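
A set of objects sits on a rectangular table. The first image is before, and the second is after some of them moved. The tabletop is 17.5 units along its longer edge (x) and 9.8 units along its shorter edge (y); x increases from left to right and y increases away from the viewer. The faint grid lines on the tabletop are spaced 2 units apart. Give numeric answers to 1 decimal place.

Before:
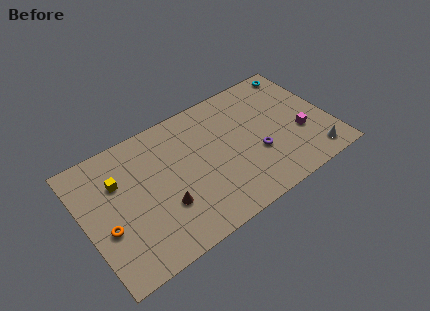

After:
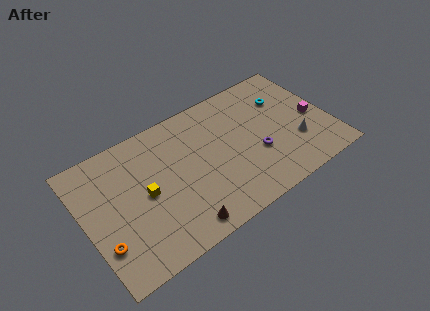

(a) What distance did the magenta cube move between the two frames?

1.4

The magenta cube was near (15.3, 3.6) before and (16.4, 4.4) after, so it travelled √(1.1² + 0.8²) ≈ 1.4 units.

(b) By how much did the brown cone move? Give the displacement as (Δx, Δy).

(0.8, -2.0)

The brown cone started near (5.3, 3.2) and ended near (6.1, 1.2).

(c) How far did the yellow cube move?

2.5

The yellow cube moved from about (2.6, 6.7) to (4.2, 4.8), a distance of √(1.6² + 1.9²) ≈ 2.5.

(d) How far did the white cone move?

1.9

From (15.8, 1.4) to (14.9, 3.1), the white cone covered √(0.9² + 1.7²) ≈ 1.9 units.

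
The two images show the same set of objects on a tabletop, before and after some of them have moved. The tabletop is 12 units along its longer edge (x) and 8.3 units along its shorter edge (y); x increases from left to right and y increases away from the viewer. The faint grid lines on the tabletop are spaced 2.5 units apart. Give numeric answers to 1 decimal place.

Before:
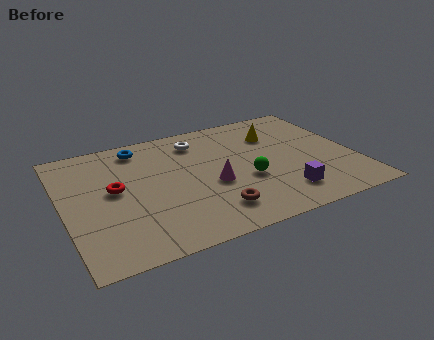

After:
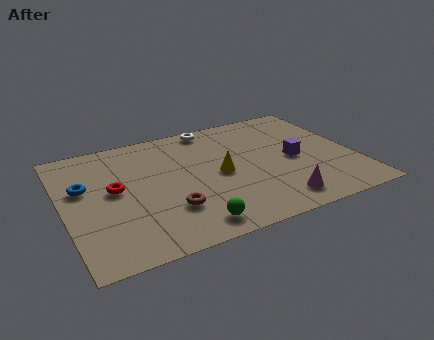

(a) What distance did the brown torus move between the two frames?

1.8

The brown torus moved from about (5.8, 1.7) to (4.1, 2.4), a distance of √(1.7² + 0.7²) ≈ 1.8.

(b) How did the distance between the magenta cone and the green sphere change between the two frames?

+2.2

They were about 1.4 units apart before and 3.6 after — 2.2 units further apart.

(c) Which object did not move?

the red torus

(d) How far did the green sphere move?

3.3

The green sphere was near (7.4, 3.2) before and (4.8, 1.1) after, so it travelled √(2.6² + 2.1²) ≈ 3.3 units.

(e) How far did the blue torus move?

3.2

The blue torus moved from about (3.4, 7.1) to (0.9, 5.1), a distance of √(2.5² + 2.0²) ≈ 3.2.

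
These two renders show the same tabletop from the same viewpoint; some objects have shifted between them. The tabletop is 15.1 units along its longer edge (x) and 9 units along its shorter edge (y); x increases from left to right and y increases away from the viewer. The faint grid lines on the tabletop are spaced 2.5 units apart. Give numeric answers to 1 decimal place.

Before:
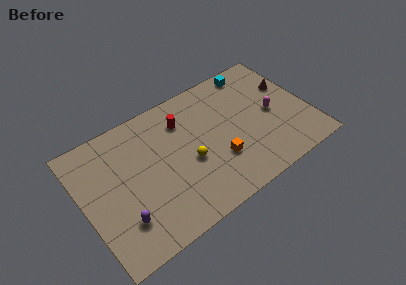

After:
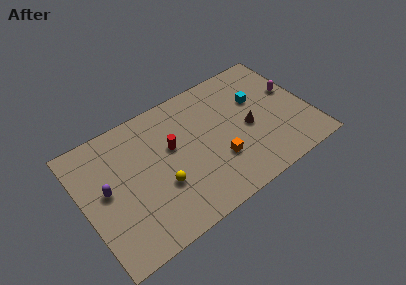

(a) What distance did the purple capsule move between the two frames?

2.6

The purple capsule was near (2.1, 2.3) before and (1.5, 4.8) after, so it travelled √(0.6² + 2.5²) ≈ 2.6 units.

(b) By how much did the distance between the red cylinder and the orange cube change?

-0.6

They were about 4.3 units apart before and 3.7 after — 0.6 units closer together.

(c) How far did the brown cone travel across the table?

3.5

The brown cone moved from about (14.1, 5.8) to (11.0, 4.1), a distance of √(3.1² + 1.7²) ≈ 3.5.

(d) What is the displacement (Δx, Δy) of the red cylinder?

(-1.0, -1.4)

From the two frames, the red cylinder sits at roughly (7.0, 6.8) before and (6.0, 5.4) after.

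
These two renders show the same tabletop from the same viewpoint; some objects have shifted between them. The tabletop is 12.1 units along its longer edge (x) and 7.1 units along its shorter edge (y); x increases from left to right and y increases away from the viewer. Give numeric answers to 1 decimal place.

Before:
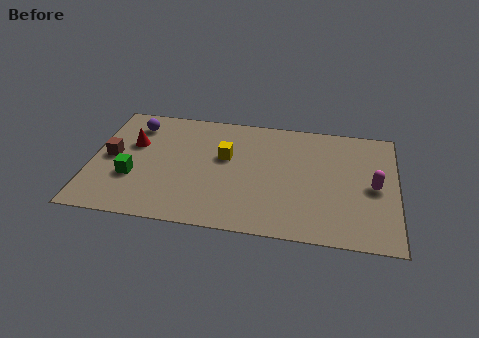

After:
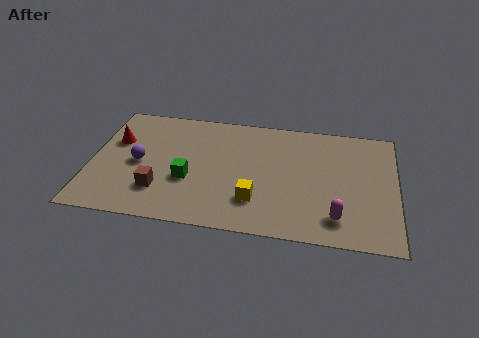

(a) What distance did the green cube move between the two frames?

2.2

From (1.7, 2.5) to (3.9, 2.7), the green cube covered √(2.2² + 0.2²) ≈ 2.2 units.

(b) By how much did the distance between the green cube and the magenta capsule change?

-3.5

They were about 9.5 units apart before and 6.0 after — 3.5 units closer together.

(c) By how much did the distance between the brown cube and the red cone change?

+2.1

They were about 1.2 units apart before and 3.3 after — 2.1 units further apart.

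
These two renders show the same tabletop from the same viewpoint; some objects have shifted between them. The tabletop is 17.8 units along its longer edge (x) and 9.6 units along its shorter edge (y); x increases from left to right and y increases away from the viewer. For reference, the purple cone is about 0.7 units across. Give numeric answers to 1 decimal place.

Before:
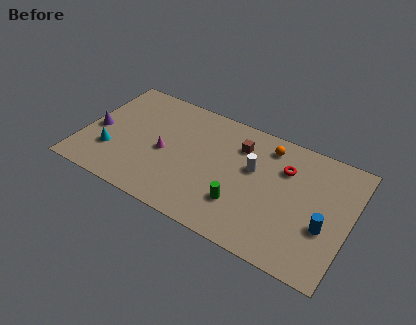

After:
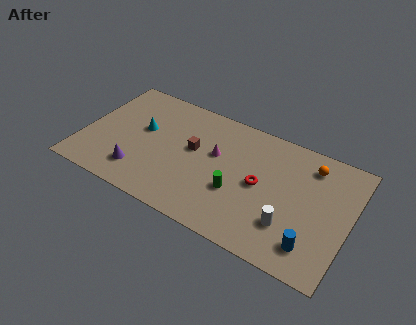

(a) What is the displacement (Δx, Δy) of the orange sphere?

(2.9, -0.2)

The orange sphere was at about (12.0, 8.0) and moved to about (14.9, 7.8).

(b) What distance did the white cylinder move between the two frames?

4.2

The white cylinder moved from about (11.3, 5.8) to (14.1, 2.7), a distance of √(2.8² + 3.1²) ≈ 4.2.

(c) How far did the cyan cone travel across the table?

3.2

From (2.1, 2.9) to (3.8, 5.6), the cyan cone covered √(1.7² + 2.7²) ≈ 3.2 units.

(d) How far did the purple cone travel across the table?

3.9

The purple cone was near (0.9, 4.3) before and (4.1, 2.1) after, so it travelled √(3.2² + 2.2²) ≈ 3.9 units.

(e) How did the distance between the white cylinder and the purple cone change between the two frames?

-0.5

Before: roughly 10.5 units apart; after: 10.0. That's 0.5 units closer together.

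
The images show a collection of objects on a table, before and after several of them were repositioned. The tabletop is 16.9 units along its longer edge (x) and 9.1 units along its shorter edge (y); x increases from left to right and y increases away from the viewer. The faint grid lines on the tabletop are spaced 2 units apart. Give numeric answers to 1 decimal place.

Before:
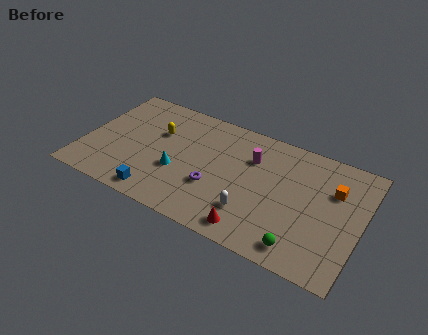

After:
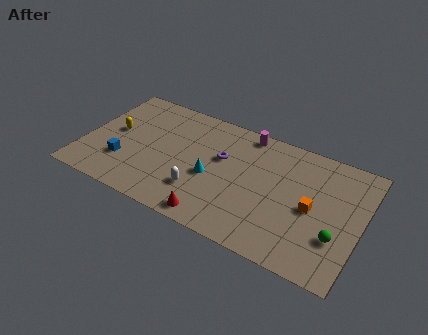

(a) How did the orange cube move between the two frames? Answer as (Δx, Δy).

(-1.1, -1.9)

The orange cube was at about (15.1, 6.2) and moved to about (14.0, 4.3).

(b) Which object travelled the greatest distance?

the white capsule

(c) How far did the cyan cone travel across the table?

2.1

From (5.9, 3.4) to (7.9, 3.9), the cyan cone covered √(2.0² + 0.5²) ≈ 2.1 units.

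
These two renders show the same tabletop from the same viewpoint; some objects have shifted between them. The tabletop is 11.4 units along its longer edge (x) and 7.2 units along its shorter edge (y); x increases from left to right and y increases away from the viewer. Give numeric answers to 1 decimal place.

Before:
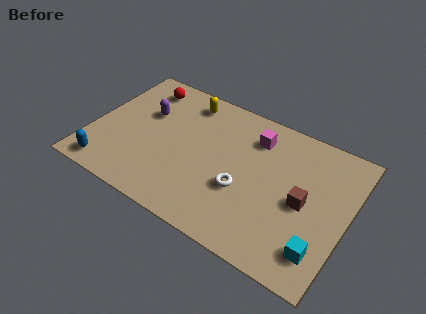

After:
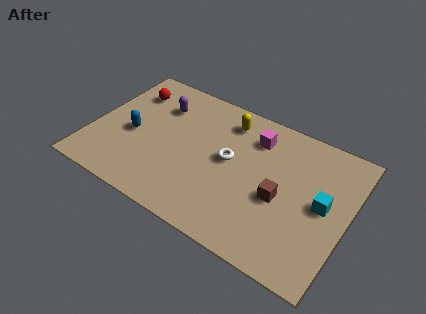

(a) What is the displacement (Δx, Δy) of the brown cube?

(-1.0, -0.3)

The brown cube started near (9.5, 3.4) and ended near (8.5, 3.1).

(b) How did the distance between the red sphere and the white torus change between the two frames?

-1.0

Before: roughly 6.1 units apart; after: 5.1. That's 1.0 units closer together.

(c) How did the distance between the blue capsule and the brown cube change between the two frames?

-2.1

They were about 8.8 units apart before and 6.7 after — 2.1 units closer together.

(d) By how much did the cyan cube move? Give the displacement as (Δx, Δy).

(-0.2, 2.2)

From the two frames, the cyan cube sits at roughly (10.5, 1.5) before and (10.3, 3.7) after.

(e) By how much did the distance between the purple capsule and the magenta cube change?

-0.6

Before: roughly 4.9 units apart; after: 4.3. That's 0.6 units closer together.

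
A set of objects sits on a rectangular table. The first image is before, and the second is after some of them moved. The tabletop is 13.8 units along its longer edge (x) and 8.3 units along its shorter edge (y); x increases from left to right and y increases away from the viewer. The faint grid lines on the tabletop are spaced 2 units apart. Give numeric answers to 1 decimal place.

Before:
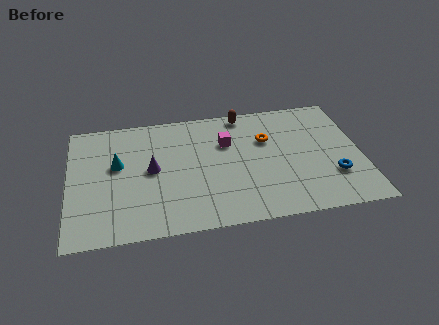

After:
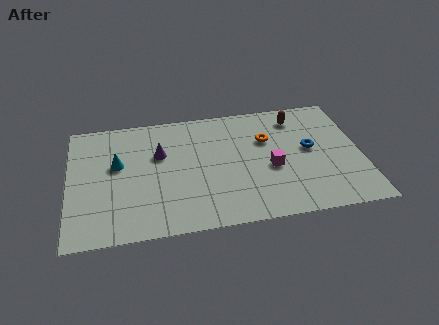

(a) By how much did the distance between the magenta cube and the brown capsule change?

+1.5

The distance was about 2.1 in the first image and 3.6 in the second, so they moved 1.5 units further apart.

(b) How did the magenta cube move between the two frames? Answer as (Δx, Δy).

(2.0, -2.1)

From the two frames, the magenta cube sits at roughly (7.5, 5.6) before and (9.5, 3.5) after.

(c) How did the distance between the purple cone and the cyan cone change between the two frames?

+0.3

The distance was about 1.7 in the first image and 2.0 in the second, so they moved 0.3 units further apart.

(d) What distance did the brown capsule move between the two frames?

2.6

The brown capsule was near (8.4, 7.5) before and (10.9, 6.8) after, so it travelled √(2.5² + 0.7²) ≈ 2.6 units.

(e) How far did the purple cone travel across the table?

1.1

The purple cone was near (3.9, 4.3) before and (4.3, 5.3) after, so it travelled √(0.4² + 1.0²) ≈ 1.1 units.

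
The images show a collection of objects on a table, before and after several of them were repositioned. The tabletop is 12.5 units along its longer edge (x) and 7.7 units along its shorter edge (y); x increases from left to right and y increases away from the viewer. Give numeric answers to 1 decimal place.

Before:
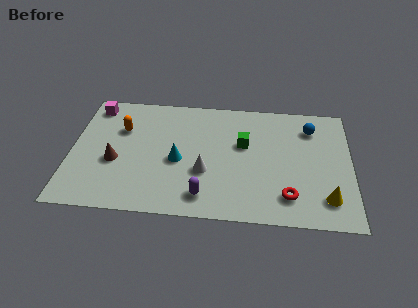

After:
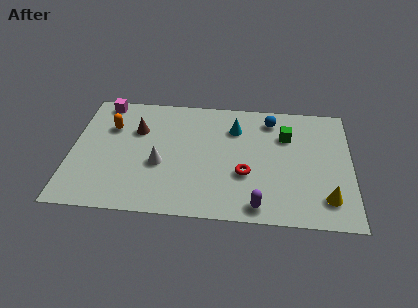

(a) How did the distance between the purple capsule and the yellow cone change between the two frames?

-2.3

The distance was about 5.4 in the first image and 3.1 in the second, so they moved 2.3 units closer together.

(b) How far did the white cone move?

2.0

From (6.0, 2.8) to (4.0, 3.1), the white cone covered √(2.0² + 0.3²) ≈ 2.0 units.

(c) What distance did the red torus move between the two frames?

2.2

The red torus moved from about (9.7, 1.6) to (7.8, 2.8), a distance of √(1.9² + 1.2²) ≈ 2.2.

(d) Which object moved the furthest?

the cyan cone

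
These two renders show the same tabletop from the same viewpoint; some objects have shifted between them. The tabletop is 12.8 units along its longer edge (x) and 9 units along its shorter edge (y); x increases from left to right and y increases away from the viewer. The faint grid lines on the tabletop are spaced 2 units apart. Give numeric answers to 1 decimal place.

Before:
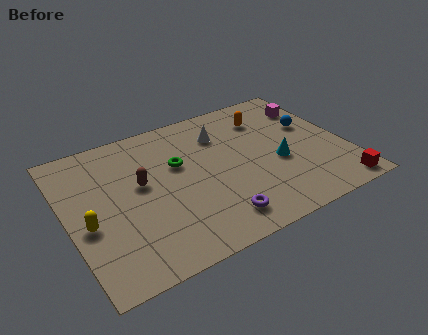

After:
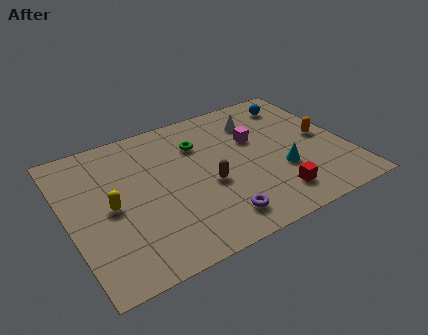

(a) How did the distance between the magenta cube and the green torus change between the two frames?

-4.1

They were about 6.7 units apart before and 2.6 after — 4.1 units closer together.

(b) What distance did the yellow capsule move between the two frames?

1.3

From (0.8, 3.7) to (1.9, 4.3), the yellow capsule covered √(1.1² + 0.6²) ≈ 1.3 units.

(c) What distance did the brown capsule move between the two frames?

3.2

From (3.4, 5.1) to (6.3, 3.7), the brown capsule covered √(2.9² + 1.4²) ≈ 3.2 units.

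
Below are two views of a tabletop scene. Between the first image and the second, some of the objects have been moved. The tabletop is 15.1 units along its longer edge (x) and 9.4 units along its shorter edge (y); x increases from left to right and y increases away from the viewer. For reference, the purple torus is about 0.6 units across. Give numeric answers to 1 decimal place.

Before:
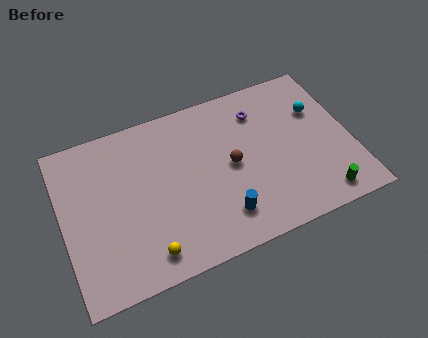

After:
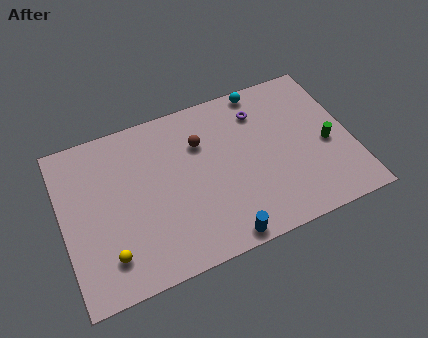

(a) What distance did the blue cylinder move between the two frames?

1.2

The blue cylinder moved from about (8.0, 2.0) to (7.8, 0.8), a distance of √(0.2² + 1.2²) ≈ 1.2.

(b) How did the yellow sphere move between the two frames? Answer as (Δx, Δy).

(-1.9, 0.6)

From the two frames, the yellow sphere sits at roughly (4.0, 1.4) before and (2.1, 2.0) after.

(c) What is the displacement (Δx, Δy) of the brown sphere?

(-1.4, 1.9)

The brown sphere was at about (8.8, 4.7) and moved to about (7.4, 6.6).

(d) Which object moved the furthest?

the cyan sphere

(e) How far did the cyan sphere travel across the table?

3.5

The cyan sphere was near (13.6, 6.3) before and (10.9, 8.6) after, so it travelled √(2.7² + 2.3²) ≈ 3.5 units.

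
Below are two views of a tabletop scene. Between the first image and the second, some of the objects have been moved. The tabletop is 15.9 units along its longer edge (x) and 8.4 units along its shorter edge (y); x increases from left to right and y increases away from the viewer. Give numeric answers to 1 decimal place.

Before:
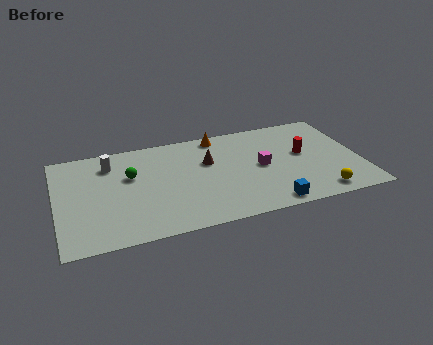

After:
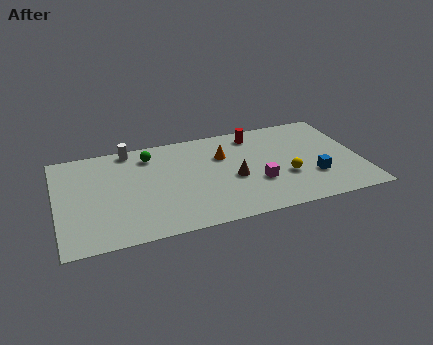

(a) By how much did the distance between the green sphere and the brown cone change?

+1.2

They were about 4.1 units apart before and 5.3 after — 1.2 units further apart.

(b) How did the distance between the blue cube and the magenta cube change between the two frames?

-0.4

They were about 3.3 units apart before and 2.9 after — 0.4 units closer together.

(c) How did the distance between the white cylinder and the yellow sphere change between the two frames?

-2.8

The distance was about 11.9 in the first image and 9.1 in the second, so they moved 2.8 units closer together.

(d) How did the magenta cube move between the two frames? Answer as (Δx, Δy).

(-0.3, -1.3)

From the two frames, the magenta cube sits at roughly (10.7, 4.2) before and (10.4, 2.9) after.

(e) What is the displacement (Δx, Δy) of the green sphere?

(1.1, 1.5)

The green sphere started near (3.9, 5.3) and ended near (5.0, 6.8).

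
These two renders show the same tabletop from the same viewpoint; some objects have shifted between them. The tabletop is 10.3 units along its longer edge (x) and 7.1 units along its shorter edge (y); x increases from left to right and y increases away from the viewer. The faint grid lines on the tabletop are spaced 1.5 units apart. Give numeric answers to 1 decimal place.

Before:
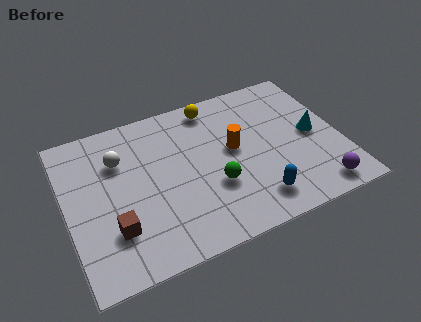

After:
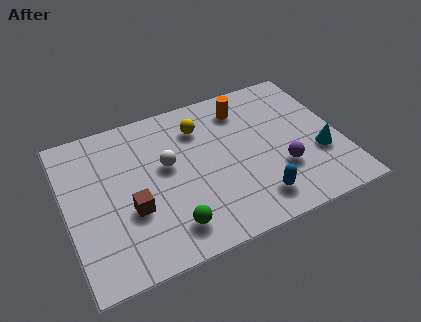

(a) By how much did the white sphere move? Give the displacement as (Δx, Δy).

(1.7, -0.9)

The white sphere was at about (2.1, 5.0) and moved to about (3.8, 4.1).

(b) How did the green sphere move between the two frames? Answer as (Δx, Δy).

(-1.8, -1.2)

From the two frames, the green sphere sits at roughly (5.4, 2.5) before and (3.6, 1.3) after.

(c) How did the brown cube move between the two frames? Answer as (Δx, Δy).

(0.7, 0.6)

The brown cube was at about (1.6, 2.0) and moved to about (2.3, 2.6).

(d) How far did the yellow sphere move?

1.0

From (5.8, 6.2) to (5.2, 5.4), the yellow sphere covered √(0.6² + 0.8²) ≈ 1.0 units.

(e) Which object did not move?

the blue capsule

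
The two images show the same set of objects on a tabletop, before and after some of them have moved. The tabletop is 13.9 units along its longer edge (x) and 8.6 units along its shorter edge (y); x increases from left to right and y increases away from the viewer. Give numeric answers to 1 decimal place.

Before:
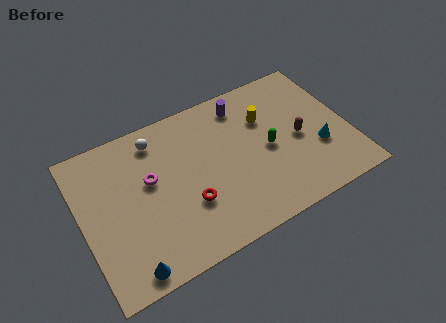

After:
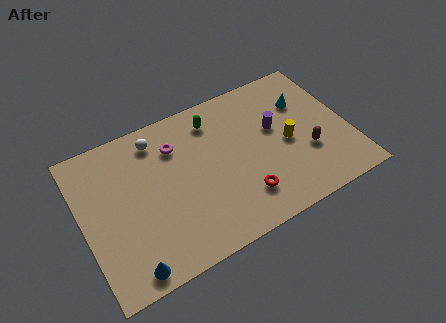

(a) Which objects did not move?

the white sphere and the blue cone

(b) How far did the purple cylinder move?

2.5

The purple cylinder was near (8.8, 7.2) before and (10.2, 5.1) after, so it travelled √(1.4² + 2.1²) ≈ 2.5 units.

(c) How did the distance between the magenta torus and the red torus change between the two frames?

+2.5

The distance was about 2.8 in the first image and 5.3 in the second, so they moved 2.5 units further apart.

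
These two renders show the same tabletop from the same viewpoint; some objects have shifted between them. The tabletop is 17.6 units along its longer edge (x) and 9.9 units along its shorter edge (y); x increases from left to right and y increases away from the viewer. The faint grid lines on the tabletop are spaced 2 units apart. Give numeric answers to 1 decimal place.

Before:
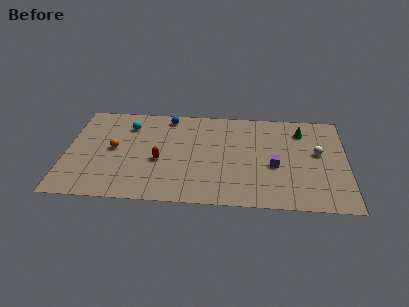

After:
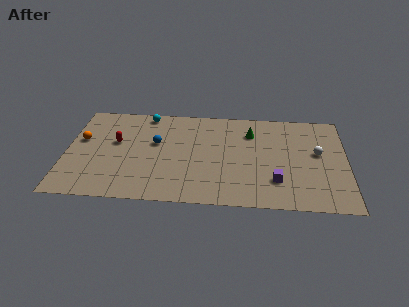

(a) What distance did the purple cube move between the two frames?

1.5

The purple cube was near (13.1, 4.1) before and (13.2, 2.6) after, so it travelled √(0.1² + 1.5²) ≈ 1.5 units.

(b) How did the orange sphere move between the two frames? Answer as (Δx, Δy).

(-2.1, 0.8)

The orange sphere was at about (3.0, 5.1) and moved to about (0.9, 5.9).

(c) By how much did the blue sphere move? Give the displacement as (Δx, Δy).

(-0.7, -2.8)

The blue sphere was at about (6.3, 8.7) and moved to about (5.6, 5.9).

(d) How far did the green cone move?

3.2

The green cone was near (14.8, 7.8) before and (11.6, 7.4) after, so it travelled √(3.2² + 0.4²) ≈ 3.2 units.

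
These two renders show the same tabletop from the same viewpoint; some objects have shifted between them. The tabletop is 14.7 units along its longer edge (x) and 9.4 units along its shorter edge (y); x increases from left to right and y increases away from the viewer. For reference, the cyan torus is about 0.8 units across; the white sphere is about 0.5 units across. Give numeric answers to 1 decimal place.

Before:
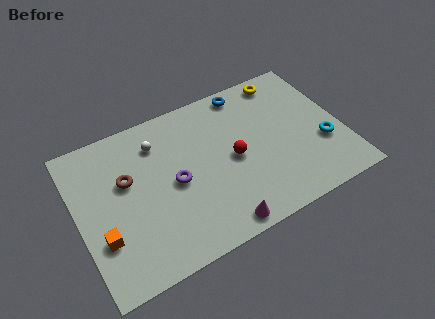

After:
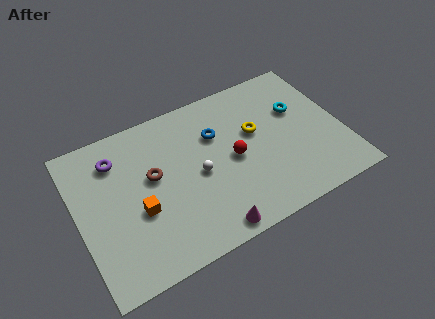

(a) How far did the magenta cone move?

0.5

The magenta cone was near (7.2, 0.9) before and (6.7, 0.9) after, so it travelled √(0.5² + 0.0²) ≈ 0.5 units.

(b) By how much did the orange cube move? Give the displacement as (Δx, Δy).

(2.1, 0.7)

The orange cube started near (1.1, 3.0) and ended near (3.2, 3.7).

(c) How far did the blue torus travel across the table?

2.8

The blue torus was near (9.9, 8.4) before and (7.9, 6.4) after, so it travelled √(2.0² + 2.0²) ≈ 2.8 units.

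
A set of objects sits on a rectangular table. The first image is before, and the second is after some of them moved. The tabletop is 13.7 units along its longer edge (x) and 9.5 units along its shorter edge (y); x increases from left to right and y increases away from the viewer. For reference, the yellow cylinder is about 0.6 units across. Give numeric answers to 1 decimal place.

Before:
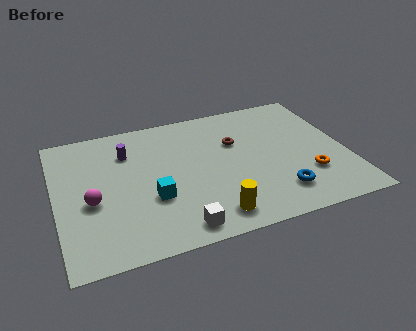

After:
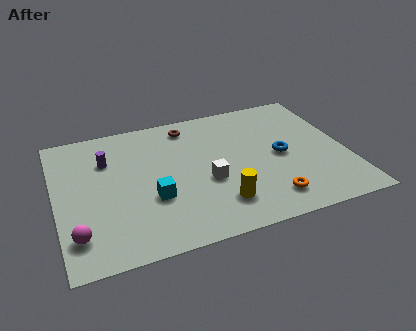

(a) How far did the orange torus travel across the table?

2.3

The orange torus moved from about (11.7, 2.8) to (9.7, 1.7), a distance of √(2.0² + 1.1²) ≈ 2.3.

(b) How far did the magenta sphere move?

2.2

The magenta sphere was near (1.6, 4.0) before and (0.8, 2.0) after, so it travelled √(0.8² + 2.0²) ≈ 2.2 units.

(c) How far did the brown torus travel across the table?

2.8

The brown torus moved from about (8.6, 6.2) to (6.5, 8.1), a distance of √(2.1² + 1.9²) ≈ 2.8.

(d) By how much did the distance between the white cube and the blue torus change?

-1.2

They were about 4.9 units apart before and 3.7 after — 1.2 units closer together.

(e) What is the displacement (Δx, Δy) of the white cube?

(1.6, 2.7)

The white cube was at about (5.4, 1.1) and moved to about (7.0, 3.8).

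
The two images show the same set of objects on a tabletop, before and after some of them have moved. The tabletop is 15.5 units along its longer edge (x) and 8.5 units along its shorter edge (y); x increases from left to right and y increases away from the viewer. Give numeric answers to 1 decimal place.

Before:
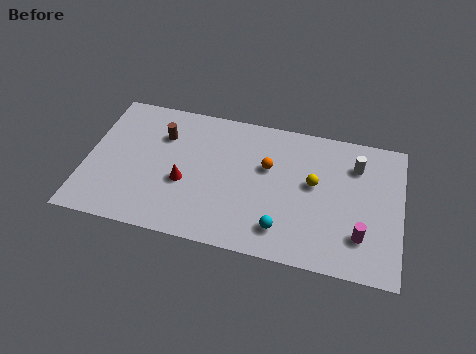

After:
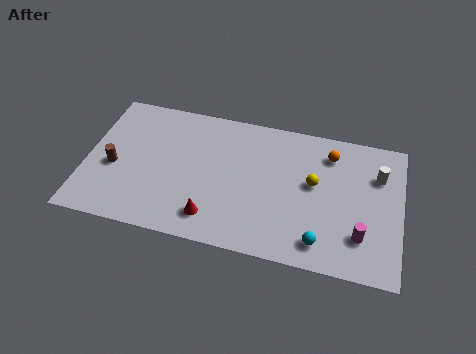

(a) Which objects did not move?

the magenta cylinder and the yellow sphere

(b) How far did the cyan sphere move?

1.9

The cyan sphere moved from about (9.8, 1.7) to (11.7, 1.4), a distance of √(1.9² + 0.3²) ≈ 1.9.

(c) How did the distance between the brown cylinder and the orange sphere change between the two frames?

+5.6

Before: roughly 5.4 units apart; after: 11.0. That's 5.6 units further apart.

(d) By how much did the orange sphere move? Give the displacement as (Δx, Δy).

(3.0, 1.5)

From the two frames, the orange sphere sits at roughly (8.9, 5.3) before and (11.9, 6.8) after.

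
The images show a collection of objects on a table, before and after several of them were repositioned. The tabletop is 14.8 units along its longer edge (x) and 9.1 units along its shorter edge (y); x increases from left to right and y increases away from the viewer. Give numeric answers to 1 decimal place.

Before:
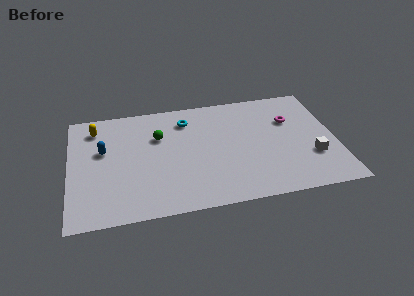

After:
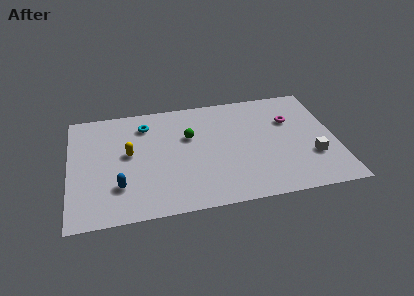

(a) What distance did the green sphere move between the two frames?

1.7

From (5.0, 6.1) to (6.7, 5.8), the green sphere covered √(1.7² + 0.3²) ≈ 1.7 units.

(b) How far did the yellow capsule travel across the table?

3.0

From (1.5, 7.4) to (3.3, 5.0), the yellow capsule covered √(1.8² + 2.4²) ≈ 3.0 units.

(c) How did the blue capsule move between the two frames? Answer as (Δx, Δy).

(0.8, -3.0)

From the two frames, the blue capsule sits at roughly (1.9, 5.5) before and (2.7, 2.5) after.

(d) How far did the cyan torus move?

2.3

From (6.6, 7.2) to (4.3, 7.2), the cyan torus covered √(2.3² + 0.0²) ≈ 2.3 units.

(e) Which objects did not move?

the magenta torus and the white cube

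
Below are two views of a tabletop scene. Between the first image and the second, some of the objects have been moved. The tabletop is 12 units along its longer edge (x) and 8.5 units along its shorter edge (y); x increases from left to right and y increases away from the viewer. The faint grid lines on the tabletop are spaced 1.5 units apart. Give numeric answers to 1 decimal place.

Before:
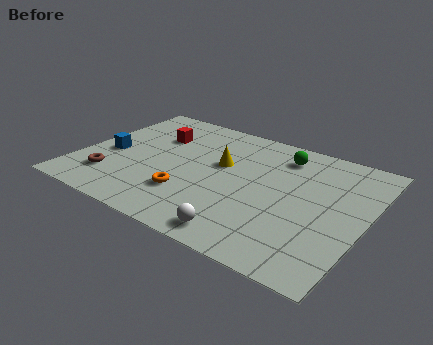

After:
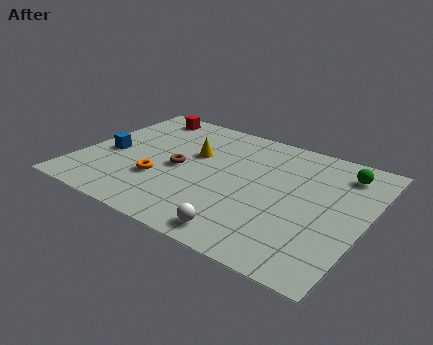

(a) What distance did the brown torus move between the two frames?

3.3

The brown torus was near (1.6, 2.0) before and (4.2, 4.0) after, so it travelled √(2.6² + 2.0²) ≈ 3.3 units.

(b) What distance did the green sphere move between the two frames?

2.6

From (8.1, 6.9) to (10.7, 6.9), the green sphere covered √(2.6² + 0.0²) ≈ 2.6 units.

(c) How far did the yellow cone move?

1.2

The yellow cone moved from about (5.8, 5.1) to (4.6, 5.3), a distance of √(1.2² + 0.2²) ≈ 1.2.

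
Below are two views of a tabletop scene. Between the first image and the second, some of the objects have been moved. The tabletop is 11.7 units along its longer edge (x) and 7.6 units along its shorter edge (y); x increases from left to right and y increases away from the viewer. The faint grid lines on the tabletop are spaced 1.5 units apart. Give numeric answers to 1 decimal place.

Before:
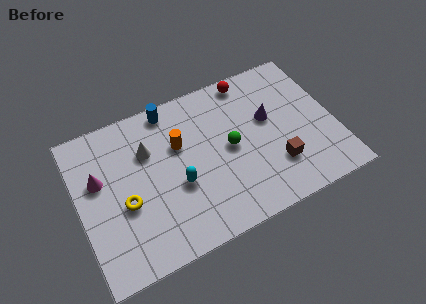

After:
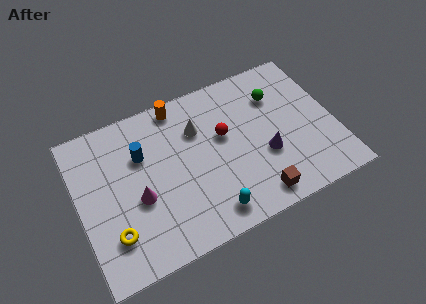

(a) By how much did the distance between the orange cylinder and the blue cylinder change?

+0.6

The distance was about 1.9 in the first image and 2.5 in the second, so they moved 0.6 units further apart.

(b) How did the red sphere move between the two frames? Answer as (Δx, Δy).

(-1.5, -2.3)

The red sphere started near (8.2, 6.8) and ended near (6.7, 4.5).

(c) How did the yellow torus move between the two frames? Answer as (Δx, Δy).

(-0.7, -1.2)

From the two frames, the yellow torus sits at roughly (2.0, 3.1) before and (1.3, 1.9) after.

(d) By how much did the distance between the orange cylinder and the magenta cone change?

+0.7

They were about 3.7 units apart before and 4.4 after — 0.7 units further apart.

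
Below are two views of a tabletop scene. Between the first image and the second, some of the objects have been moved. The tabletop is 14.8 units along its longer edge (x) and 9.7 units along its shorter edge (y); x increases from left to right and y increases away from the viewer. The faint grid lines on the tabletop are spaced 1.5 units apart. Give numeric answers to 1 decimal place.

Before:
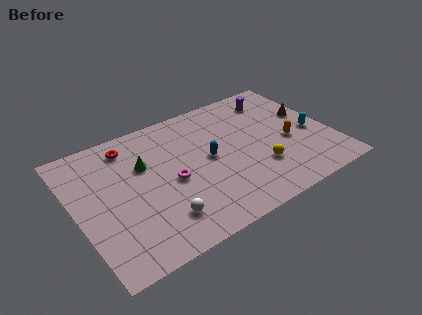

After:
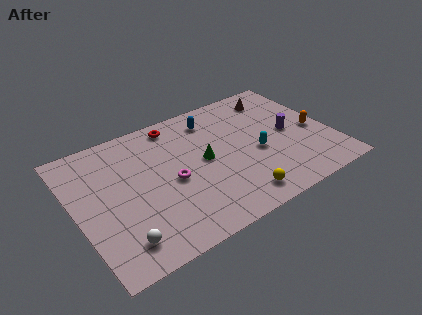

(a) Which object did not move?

the magenta torus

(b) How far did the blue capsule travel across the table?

3.0

From (7.7, 5.0) to (8.4, 7.9), the blue capsule covered √(0.7² + 2.9²) ≈ 3.0 units.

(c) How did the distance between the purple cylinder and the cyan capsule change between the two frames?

-1.8

The distance was about 4.0 in the first image and 2.2 in the second, so they moved 1.8 units closer together.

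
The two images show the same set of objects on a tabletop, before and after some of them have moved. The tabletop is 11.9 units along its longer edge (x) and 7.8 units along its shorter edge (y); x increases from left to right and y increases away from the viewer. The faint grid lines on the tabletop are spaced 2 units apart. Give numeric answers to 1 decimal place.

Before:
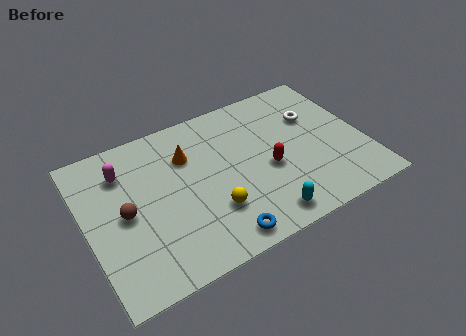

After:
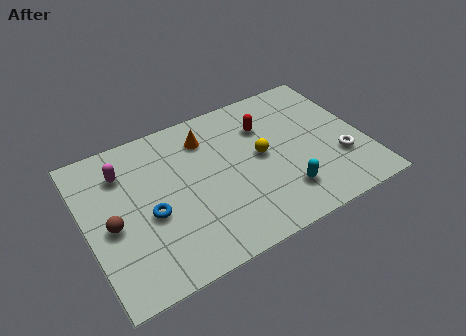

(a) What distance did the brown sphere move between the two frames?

0.7

The brown sphere was near (1.6, 3.8) before and (1.0, 3.5) after, so it travelled √(0.6² + 0.3²) ≈ 0.7 units.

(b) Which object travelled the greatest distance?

the blue torus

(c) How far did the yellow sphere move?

3.0

The yellow sphere moved from about (5.1, 2.3) to (7.5, 4.1), a distance of √(2.4² + 1.8²) ≈ 3.0.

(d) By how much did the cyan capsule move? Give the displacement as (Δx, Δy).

(1.0, 0.8)

The cyan capsule was at about (7.1, 1.0) and moved to about (8.1, 1.8).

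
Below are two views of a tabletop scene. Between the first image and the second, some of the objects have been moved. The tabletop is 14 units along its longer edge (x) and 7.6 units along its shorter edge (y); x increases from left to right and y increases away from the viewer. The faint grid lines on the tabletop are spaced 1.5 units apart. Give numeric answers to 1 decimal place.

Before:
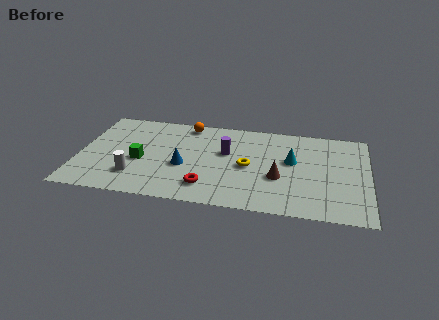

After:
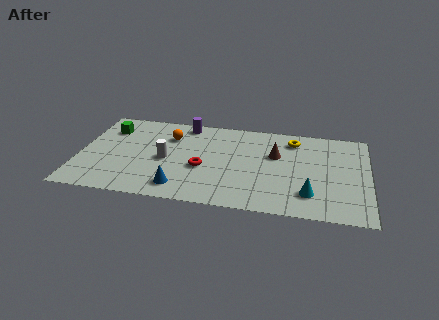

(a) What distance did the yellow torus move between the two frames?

3.3

The yellow torus moved from about (8.2, 3.6) to (10.3, 6.2), a distance of √(2.1² + 2.6²) ≈ 3.3.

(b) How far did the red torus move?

1.5

From (6.3, 1.6) to (6.0, 3.1), the red torus covered √(0.3² + 1.5²) ≈ 1.5 units.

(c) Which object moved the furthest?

the yellow torus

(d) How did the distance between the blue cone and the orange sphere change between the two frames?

+0.7

They were about 3.6 units apart before and 4.3 after — 0.7 units further apart.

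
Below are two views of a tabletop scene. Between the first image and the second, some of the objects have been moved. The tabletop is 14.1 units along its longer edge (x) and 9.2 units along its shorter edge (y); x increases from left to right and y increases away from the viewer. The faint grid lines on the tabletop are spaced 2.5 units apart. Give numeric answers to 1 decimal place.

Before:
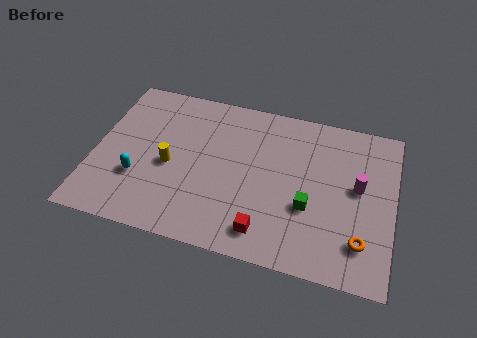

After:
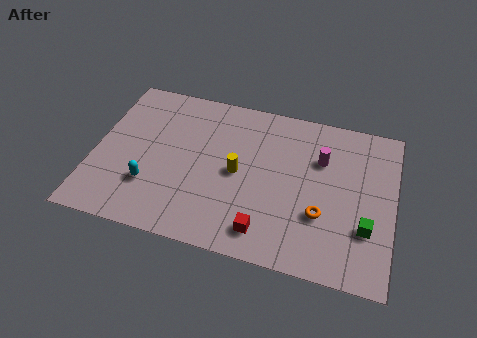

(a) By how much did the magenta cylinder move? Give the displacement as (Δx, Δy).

(-1.8, 1.2)

The magenta cylinder started near (12.4, 5.1) and ended near (10.6, 6.3).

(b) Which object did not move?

the red cube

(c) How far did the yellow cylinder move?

3.2

The yellow cylinder was near (3.6, 4.1) before and (6.8, 4.5) after, so it travelled √(3.2² + 0.4²) ≈ 3.2 units.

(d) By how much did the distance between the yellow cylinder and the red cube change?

-2.0

Before: roughly 5.4 units apart; after: 3.4. That's 2.0 units closer together.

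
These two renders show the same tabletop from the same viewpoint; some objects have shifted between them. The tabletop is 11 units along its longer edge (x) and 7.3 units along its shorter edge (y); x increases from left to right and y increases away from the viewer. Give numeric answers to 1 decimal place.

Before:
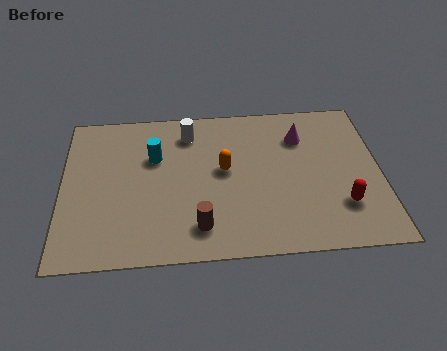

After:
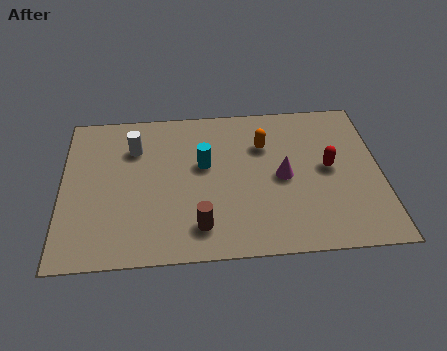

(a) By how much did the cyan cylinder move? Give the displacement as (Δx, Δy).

(1.7, -0.5)

From the two frames, the cyan cylinder sits at roughly (3.2, 4.8) before and (4.9, 4.3) after.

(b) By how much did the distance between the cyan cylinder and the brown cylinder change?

-0.8

Before: roughly 3.7 units apart; after: 2.9. That's 0.8 units closer together.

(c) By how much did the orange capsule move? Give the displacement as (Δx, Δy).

(1.4, 1.1)

The orange capsule started near (5.6, 4.0) and ended near (7.0, 5.1).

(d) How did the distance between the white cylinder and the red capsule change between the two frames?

+0.4

They were about 6.5 units apart before and 6.9 after — 0.4 units further apart.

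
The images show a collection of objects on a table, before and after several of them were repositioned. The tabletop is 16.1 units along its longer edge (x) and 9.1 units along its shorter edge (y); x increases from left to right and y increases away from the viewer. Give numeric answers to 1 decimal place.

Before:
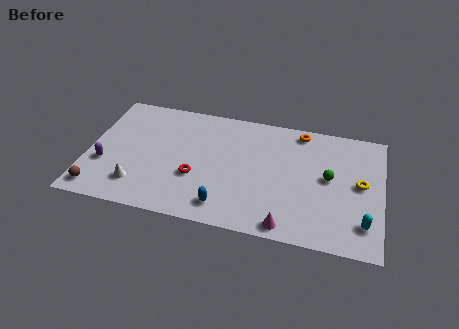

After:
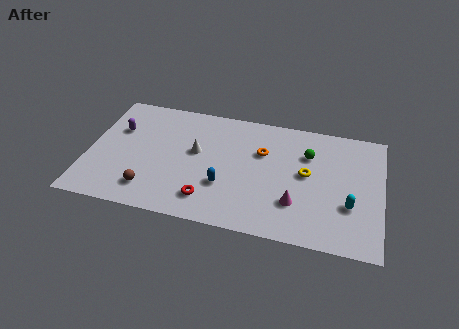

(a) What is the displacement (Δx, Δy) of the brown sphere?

(2.8, 0.6)

The brown sphere was at about (0.8, 1.2) and moved to about (3.6, 1.8).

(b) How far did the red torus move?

1.7

The red torus was near (6.0, 3.3) before and (6.8, 1.8) after, so it travelled √(0.8² + 1.5²) ≈ 1.7 units.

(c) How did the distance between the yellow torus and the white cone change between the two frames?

-6.2

Before: roughly 12.3 units apart; after: 6.1. That's 6.2 units closer together.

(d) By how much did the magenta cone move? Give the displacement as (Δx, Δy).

(0.4, 1.7)

The magenta cone started near (11.1, 0.9) and ended near (11.5, 2.6).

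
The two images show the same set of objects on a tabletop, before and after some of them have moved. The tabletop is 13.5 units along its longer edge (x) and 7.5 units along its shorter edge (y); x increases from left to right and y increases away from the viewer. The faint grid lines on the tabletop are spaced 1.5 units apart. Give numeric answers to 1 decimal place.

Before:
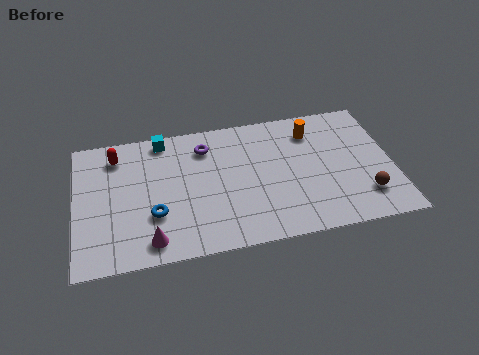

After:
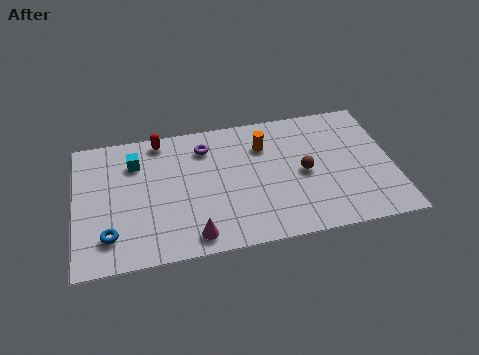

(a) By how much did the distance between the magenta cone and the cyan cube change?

-0.5

Before: roughly 5.6 units apart; after: 5.1. That's 0.5 units closer together.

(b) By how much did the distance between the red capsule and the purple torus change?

-1.7

Before: roughly 3.8 units apart; after: 2.1. That's 1.7 units closer together.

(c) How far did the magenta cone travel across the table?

1.8

The magenta cone was near (3.1, 1.1) before and (4.9, 1.0) after, so it travelled √(1.8² + 0.1²) ≈ 1.8 units.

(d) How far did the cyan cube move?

1.6

The cyan cube moved from about (3.8, 6.7) to (2.6, 5.6), a distance of √(1.2² + 1.1²) ≈ 1.6.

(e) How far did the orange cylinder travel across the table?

2.1

The orange cylinder moved from about (10.2, 5.9) to (8.1, 5.5), a distance of √(2.1² + 0.4²) ≈ 2.1.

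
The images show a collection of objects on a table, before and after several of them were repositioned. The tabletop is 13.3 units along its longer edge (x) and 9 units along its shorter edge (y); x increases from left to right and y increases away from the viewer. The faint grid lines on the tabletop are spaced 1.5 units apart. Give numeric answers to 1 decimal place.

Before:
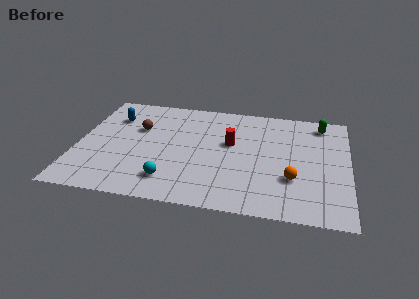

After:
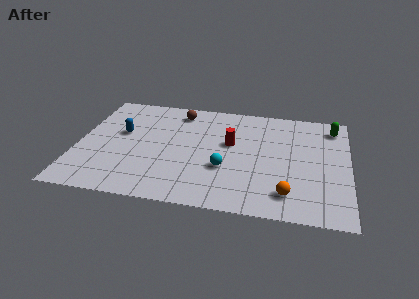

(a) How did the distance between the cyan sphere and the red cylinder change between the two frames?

-2.4

They were about 4.5 units apart before and 2.1 after — 2.4 units closer together.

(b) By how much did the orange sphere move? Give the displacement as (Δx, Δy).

(-0.2, -1.2)

The orange sphere started near (10.6, 2.9) and ended near (10.4, 1.7).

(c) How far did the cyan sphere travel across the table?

3.0

The cyan sphere moved from about (4.7, 1.8) to (7.3, 3.2), a distance of √(2.6² + 1.4²) ≈ 3.0.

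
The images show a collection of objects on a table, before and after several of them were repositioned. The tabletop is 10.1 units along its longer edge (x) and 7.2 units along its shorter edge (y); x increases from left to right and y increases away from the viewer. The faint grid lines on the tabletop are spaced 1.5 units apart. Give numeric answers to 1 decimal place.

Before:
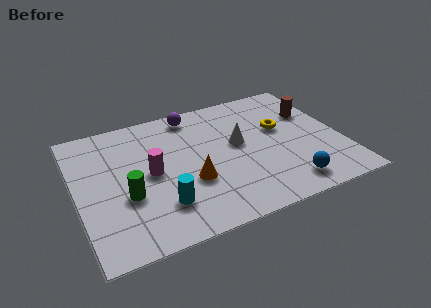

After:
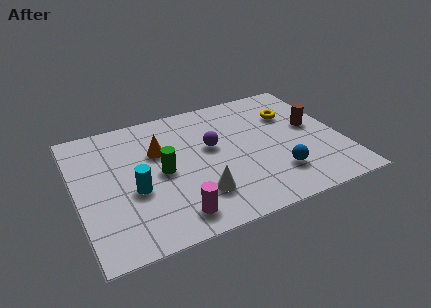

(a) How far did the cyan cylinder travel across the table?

1.4

From (3.0, 1.8) to (2.1, 2.9), the cyan cylinder covered √(0.9² + 1.1²) ≈ 1.4 units.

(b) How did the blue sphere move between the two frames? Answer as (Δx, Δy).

(-0.3, 0.7)

From the two frames, the blue sphere sits at roughly (7.7, 1.1) before and (7.4, 1.8) after.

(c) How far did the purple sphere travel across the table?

2.2

From (4.7, 6.3) to (5.2, 4.2), the purple sphere covered √(0.5² + 2.1²) ≈ 2.2 units.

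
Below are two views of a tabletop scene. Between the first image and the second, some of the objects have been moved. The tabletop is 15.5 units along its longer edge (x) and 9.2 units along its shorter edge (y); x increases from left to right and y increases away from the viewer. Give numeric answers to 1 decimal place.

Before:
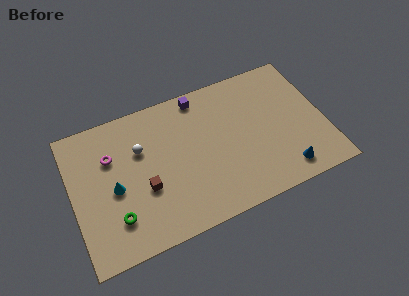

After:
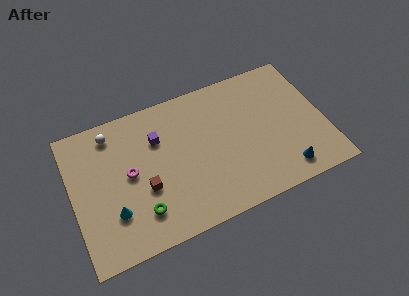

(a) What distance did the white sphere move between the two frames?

2.3

The white sphere moved from about (4.3, 6.1) to (2.7, 7.8), a distance of √(1.6² + 1.7²) ≈ 2.3.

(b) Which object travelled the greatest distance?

the purple cube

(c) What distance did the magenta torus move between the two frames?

1.8

The magenta torus was near (2.5, 6.3) before and (3.5, 4.8) after, so it travelled √(1.0² + 1.5²) ≈ 1.8 units.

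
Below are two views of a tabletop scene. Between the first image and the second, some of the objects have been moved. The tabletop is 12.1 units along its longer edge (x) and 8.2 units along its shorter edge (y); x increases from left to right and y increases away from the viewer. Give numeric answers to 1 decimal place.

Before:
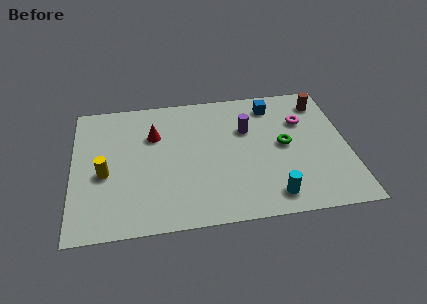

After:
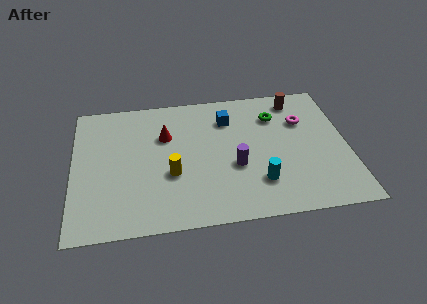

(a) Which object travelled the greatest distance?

the yellow cylinder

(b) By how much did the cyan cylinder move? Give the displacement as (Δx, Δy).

(-0.5, 0.9)

The cyan cylinder was at about (8.6, 1.2) and moved to about (8.1, 2.1).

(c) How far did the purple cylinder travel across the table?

2.3

The purple cylinder was near (7.7, 5.4) before and (7.1, 3.2) after, so it travelled √(0.6² + 2.2²) ≈ 2.3 units.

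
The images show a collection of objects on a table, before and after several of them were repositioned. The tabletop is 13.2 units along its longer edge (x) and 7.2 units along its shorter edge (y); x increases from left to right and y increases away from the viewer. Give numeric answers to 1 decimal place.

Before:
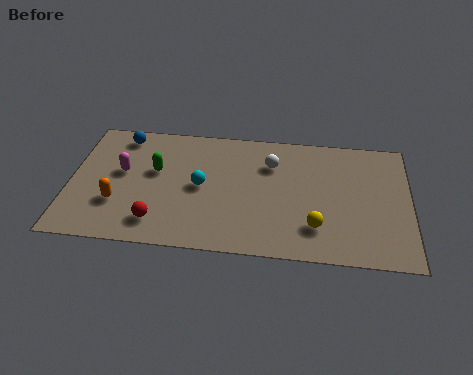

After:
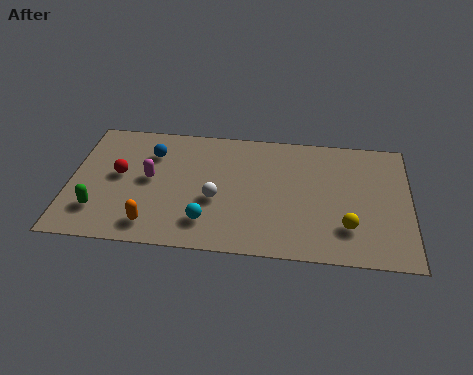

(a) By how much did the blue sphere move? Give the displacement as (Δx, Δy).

(1.2, -0.9)

From the two frames, the blue sphere sits at roughly (1.9, 6.2) before and (3.1, 5.3) after.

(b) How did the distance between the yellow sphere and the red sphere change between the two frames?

+3.0

They were about 6.1 units apart before and 9.1 after — 3.0 units further apart.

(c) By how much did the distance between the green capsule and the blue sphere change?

+1.6

Before: roughly 2.4 units apart; after: 4.0. That's 1.6 units further apart.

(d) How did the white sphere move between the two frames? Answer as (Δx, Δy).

(-2.1, -2.3)

The white sphere was at about (7.8, 5.2) and moved to about (5.7, 2.9).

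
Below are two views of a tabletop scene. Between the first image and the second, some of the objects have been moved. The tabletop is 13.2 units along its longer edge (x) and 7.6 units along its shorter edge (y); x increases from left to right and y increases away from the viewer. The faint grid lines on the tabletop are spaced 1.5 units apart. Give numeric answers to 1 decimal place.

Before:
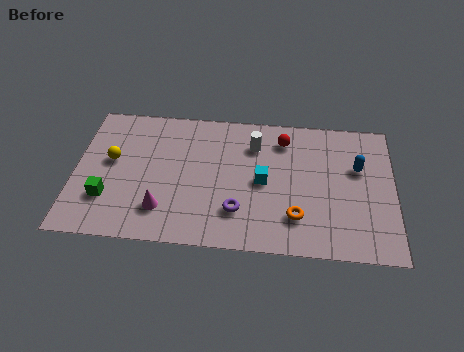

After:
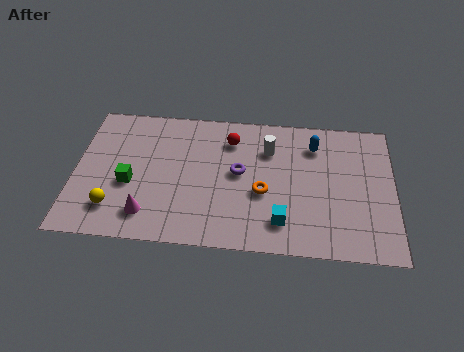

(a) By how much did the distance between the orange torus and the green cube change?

-2.3

Before: roughly 7.8 units apart; after: 5.5. That's 2.3 units closer together.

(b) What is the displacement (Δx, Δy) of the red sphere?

(-2.2, -0.2)

The red sphere started near (8.6, 6.1) and ended near (6.4, 5.9).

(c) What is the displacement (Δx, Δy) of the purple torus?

(0.0, 2.1)

The purple torus started near (6.8, 2.0) and ended near (6.8, 4.1).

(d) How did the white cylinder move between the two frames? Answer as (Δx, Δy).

(0.6, -0.2)

The white cylinder started near (7.4, 5.7) and ended near (8.0, 5.5).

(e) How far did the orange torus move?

1.8

The orange torus was near (9.2, 1.9) before and (7.8, 3.1) after, so it travelled √(1.4² + 1.2²) ≈ 1.8 units.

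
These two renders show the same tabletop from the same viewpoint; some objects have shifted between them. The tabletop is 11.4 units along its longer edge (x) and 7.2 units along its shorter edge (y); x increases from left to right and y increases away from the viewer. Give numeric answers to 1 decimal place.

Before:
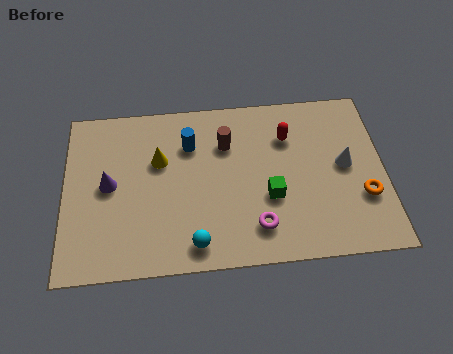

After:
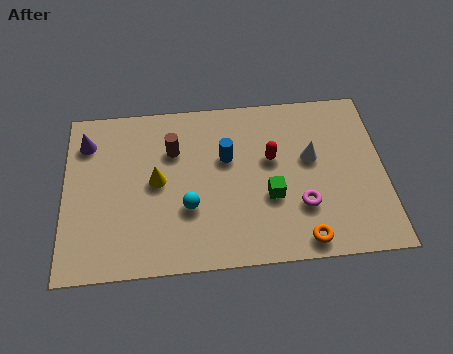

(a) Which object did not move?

the green cube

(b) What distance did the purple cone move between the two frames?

2.1

The purple cone moved from about (1.6, 3.7) to (0.8, 5.6), a distance of √(0.8² + 1.9²) ≈ 2.1.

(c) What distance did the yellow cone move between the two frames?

0.9

From (3.4, 4.6) to (3.3, 3.7), the yellow cone covered √(0.1² + 0.9²) ≈ 0.9 units.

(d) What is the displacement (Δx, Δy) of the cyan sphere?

(-0.2, 1.5)

The cyan sphere started near (4.6, 1.0) and ended near (4.4, 2.5).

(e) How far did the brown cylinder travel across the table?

1.9

The brown cylinder moved from about (5.8, 5.1) to (3.9, 5.0), a distance of √(1.9² + 0.1²) ≈ 1.9.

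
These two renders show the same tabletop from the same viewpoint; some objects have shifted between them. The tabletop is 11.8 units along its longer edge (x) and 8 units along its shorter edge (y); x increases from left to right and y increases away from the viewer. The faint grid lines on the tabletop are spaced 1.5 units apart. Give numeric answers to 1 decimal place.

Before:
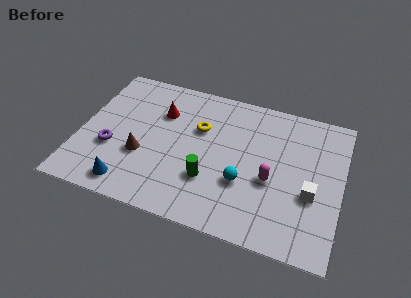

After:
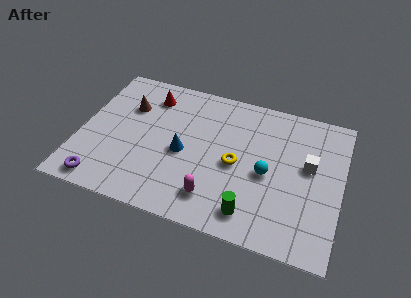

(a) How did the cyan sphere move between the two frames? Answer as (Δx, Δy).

(1.0, 0.8)

The cyan sphere started near (7.5, 2.8) and ended near (8.5, 3.6).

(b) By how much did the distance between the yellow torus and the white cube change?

-2.3

Before: roughly 5.6 units apart; after: 3.3. That's 2.3 units closer together.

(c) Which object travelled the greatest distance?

the blue cone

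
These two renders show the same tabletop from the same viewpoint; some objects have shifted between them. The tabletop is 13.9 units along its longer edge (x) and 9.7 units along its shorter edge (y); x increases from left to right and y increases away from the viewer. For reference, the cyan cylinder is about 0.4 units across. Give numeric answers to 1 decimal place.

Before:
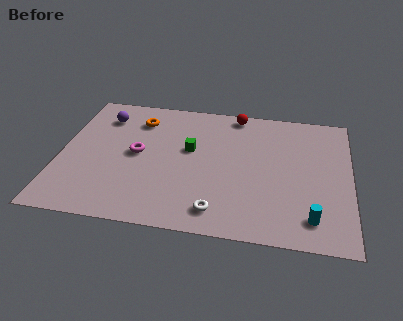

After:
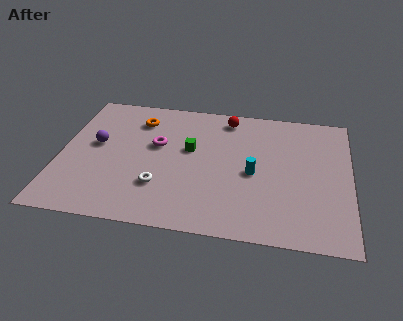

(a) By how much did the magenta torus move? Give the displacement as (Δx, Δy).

(0.9, 0.8)

From the two frames, the magenta torus sits at roughly (3.7, 5.0) before and (4.6, 5.8) after.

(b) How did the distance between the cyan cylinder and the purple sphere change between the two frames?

-4.1

They were about 11.8 units apart before and 7.7 after — 4.1 units closer together.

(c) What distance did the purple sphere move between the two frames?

2.2

From (1.9, 7.6) to (1.7, 5.4), the purple sphere covered √(0.2² + 2.2²) ≈ 2.2 units.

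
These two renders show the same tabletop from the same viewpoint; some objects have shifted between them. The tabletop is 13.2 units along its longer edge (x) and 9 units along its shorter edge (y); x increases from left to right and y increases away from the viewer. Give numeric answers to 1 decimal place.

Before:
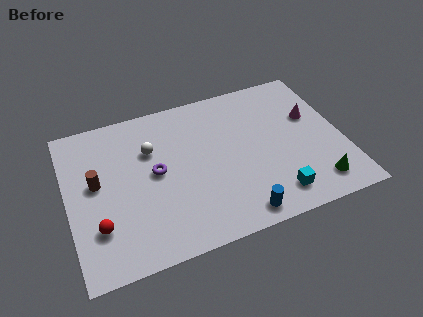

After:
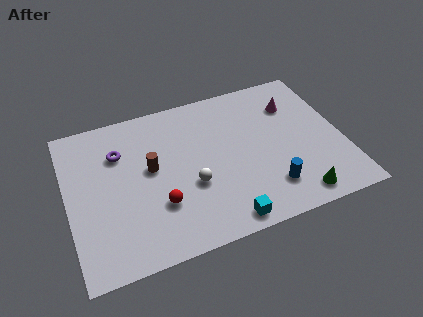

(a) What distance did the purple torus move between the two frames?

2.3

From (4.2, 4.7) to (2.6, 6.4), the purple torus covered √(1.6² + 1.7²) ≈ 2.3 units.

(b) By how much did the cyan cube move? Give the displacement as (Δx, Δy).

(-2.5, -0.6)

The cyan cube was at about (9.6, 1.5) and moved to about (7.1, 0.9).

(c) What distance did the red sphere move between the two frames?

2.9

The red sphere was near (1.3, 2.5) before and (4.2, 2.8) after, so it travelled √(2.9² + 0.3²) ≈ 2.9 units.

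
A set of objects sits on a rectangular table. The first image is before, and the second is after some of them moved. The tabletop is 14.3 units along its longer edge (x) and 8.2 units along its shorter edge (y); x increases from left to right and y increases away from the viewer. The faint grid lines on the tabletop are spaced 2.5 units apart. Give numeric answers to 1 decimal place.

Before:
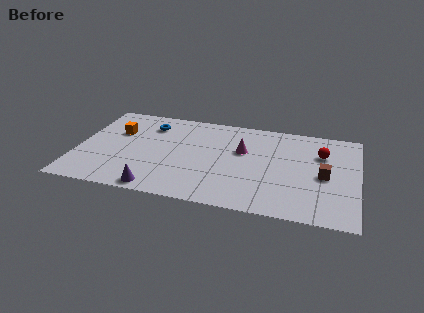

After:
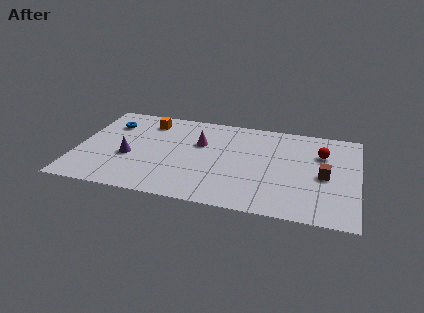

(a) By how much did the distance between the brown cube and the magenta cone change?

+2.2

They were about 4.4 units apart before and 6.6 after — 2.2 units further apart.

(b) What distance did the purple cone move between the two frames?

3.0

From (4.3, 0.8) to (2.7, 3.3), the purple cone covered √(1.6² + 2.5²) ≈ 3.0 units.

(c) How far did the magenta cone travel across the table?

2.2

The magenta cone was near (8.4, 5.1) before and (6.2, 5.3) after, so it travelled √(2.2² + 0.2²) ≈ 2.2 units.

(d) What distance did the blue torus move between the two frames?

2.0

The blue torus moved from about (3.5, 6.4) to (1.5, 6.1), a distance of √(2.0² + 0.3²) ≈ 2.0.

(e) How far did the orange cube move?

2.0

The orange cube was near (1.9, 5.4) before and (3.4, 6.7) after, so it travelled √(1.5² + 1.3²) ≈ 2.0 units.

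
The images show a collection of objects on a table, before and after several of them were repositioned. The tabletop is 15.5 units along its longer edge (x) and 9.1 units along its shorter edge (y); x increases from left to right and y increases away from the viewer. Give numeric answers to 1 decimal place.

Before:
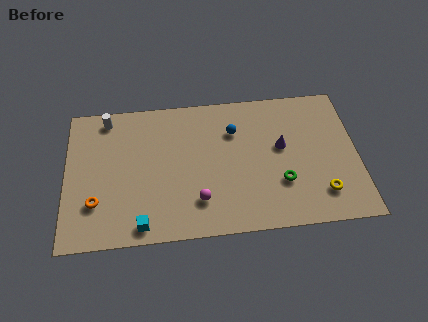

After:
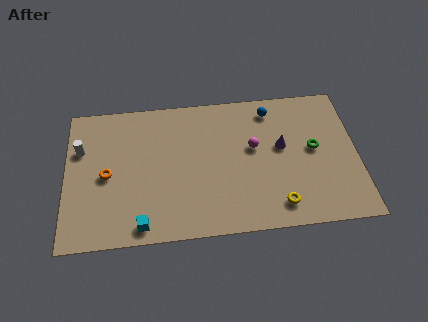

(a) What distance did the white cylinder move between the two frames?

2.4

The white cylinder moved from about (2.2, 8.0) to (0.8, 6.1), a distance of √(1.4² + 1.9²) ≈ 2.4.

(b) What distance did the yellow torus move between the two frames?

2.4

The yellow torus moved from about (13.5, 2.0) to (11.2, 1.5), a distance of √(2.3² + 0.5²) ≈ 2.4.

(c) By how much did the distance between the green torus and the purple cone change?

-0.6

They were about 2.3 units apart before and 1.7 after — 0.6 units closer together.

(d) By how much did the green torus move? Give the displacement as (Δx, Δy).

(1.8, 2.0)

From the two frames, the green torus sits at roughly (11.4, 2.9) before and (13.2, 4.9) after.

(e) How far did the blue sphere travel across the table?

2.3

The blue sphere was near (9.0, 6.5) before and (11.0, 7.7) after, so it travelled √(2.0² + 1.2²) ≈ 2.3 units.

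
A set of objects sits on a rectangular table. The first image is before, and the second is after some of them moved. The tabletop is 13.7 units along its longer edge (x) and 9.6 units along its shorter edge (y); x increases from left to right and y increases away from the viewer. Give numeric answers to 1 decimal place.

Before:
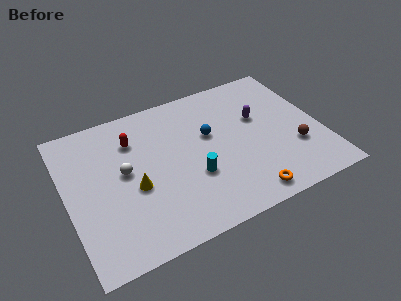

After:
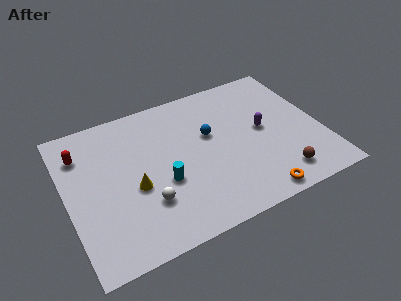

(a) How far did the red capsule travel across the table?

2.8

The red capsule was near (3.8, 7.1) before and (1.0, 7.3) after, so it travelled √(2.8² + 0.2²) ≈ 2.8 units.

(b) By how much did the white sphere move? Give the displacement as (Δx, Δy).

(0.9, -2.4)

From the two frames, the white sphere sits at roughly (3.1, 5.2) before and (4.0, 2.8) after.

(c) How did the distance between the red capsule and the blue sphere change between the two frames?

+2.8

Before: roughly 4.2 units apart; after: 7.0. That's 2.8 units further apart.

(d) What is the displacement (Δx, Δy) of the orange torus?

(0.5, -0.2)

From the two frames, the orange torus sits at roughly (9.1, 1.1) before and (9.6, 0.9) after.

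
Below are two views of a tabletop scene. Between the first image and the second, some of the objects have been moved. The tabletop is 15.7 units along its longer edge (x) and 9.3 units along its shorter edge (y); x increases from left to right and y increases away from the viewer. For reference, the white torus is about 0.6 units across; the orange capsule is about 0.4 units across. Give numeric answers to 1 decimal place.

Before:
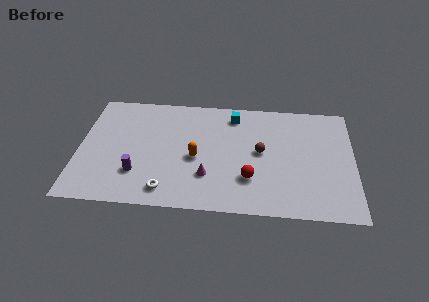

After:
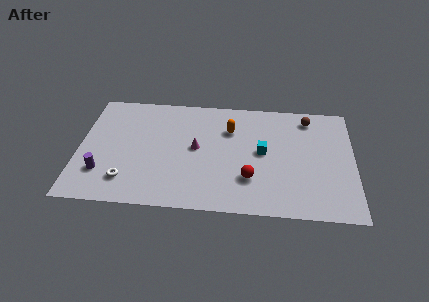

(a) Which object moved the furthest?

the brown sphere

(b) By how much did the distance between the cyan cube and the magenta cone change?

-1.5

They were about 5.3 units apart before and 3.8 after — 1.5 units closer together.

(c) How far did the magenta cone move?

2.3

The magenta cone moved from about (7.4, 2.7) to (6.7, 4.9), a distance of √(0.7² + 2.2²) ≈ 2.3.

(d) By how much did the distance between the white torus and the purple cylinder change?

-0.6

The distance was about 2.1 in the first image and 1.5 in the second, so they moved 0.6 units closer together.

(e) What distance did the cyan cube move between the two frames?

3.4

The cyan cube was near (8.8, 7.8) before and (10.5, 4.9) after, so it travelled √(1.7² + 2.9²) ≈ 3.4 units.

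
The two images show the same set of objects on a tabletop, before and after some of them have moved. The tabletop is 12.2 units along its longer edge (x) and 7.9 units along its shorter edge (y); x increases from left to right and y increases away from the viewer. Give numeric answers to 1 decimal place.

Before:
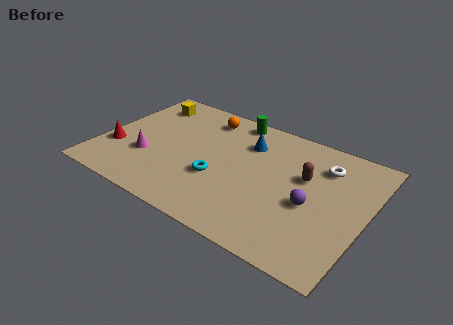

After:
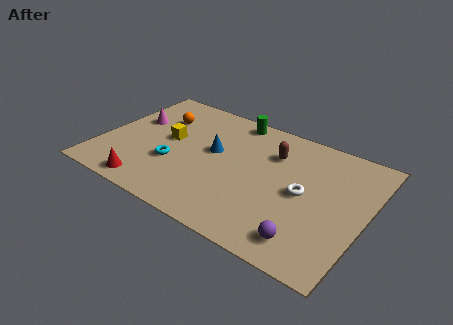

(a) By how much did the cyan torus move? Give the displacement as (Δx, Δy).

(-2.1, -0.1)

From the two frames, the cyan torus sits at roughly (5.6, 2.9) before and (3.5, 2.8) after.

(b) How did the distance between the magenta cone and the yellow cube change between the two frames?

-1.9

They were about 3.8 units apart before and 1.9 after — 1.9 units closer together.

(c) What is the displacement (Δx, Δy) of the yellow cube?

(1.5, -2.1)

From the two frames, the yellow cube sits at roughly (1.5, 6.4) before and (3.0, 4.3) after.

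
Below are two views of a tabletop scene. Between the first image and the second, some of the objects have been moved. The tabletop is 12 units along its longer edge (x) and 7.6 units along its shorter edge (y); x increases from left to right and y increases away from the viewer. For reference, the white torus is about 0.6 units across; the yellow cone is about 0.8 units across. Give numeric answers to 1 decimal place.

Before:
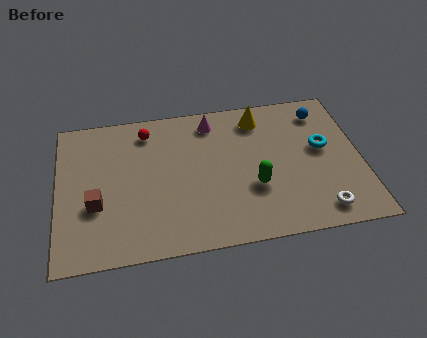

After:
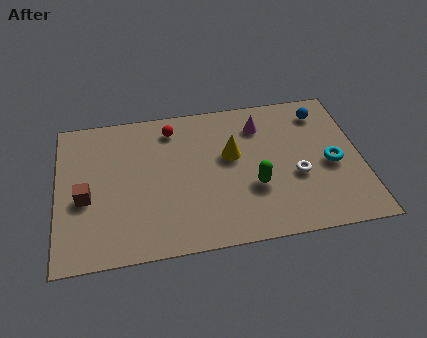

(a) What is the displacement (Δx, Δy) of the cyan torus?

(0.3, -0.9)

From the two frames, the cyan torus sits at roughly (10.5, 4.3) before and (10.8, 3.4) after.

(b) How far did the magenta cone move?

2.0

From (6.2, 6.4) to (8.1, 5.9), the magenta cone covered √(1.9² + 0.5²) ≈ 2.0 units.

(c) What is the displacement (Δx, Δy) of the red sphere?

(1.0, 0.0)

From the two frames, the red sphere sits at roughly (3.6, 6.3) before and (4.6, 6.3) after.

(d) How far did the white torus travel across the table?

2.1

From (10.2, 1.1) to (9.4, 3.0), the white torus covered √(0.8² + 1.9²) ≈ 2.1 units.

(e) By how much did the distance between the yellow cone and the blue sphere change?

+1.6

The distance was about 2.5 in the first image and 4.1 in the second, so they moved 1.6 units further apart.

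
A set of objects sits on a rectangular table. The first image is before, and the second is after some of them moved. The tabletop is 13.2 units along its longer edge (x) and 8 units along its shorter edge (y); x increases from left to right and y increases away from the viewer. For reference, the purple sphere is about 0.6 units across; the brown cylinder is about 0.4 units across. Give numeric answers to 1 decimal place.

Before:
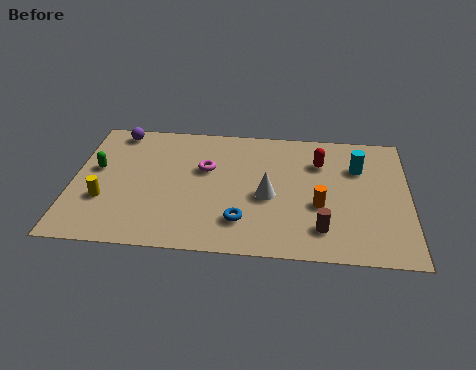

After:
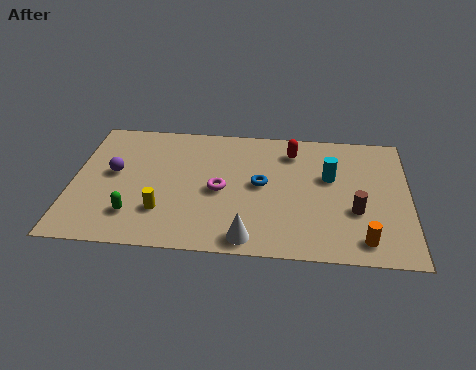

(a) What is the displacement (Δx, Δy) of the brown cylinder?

(1.3, 1.2)

From the two frames, the brown cylinder sits at roughly (9.8, 1.7) before and (11.1, 2.9) after.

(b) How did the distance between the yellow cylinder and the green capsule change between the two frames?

-0.8

Before: roughly 1.9 units apart; after: 1.1. That's 0.8 units closer together.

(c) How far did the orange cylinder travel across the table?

2.5

From (9.7, 3.1) to (11.4, 1.2), the orange cylinder covered √(1.7² + 1.9²) ≈ 2.5 units.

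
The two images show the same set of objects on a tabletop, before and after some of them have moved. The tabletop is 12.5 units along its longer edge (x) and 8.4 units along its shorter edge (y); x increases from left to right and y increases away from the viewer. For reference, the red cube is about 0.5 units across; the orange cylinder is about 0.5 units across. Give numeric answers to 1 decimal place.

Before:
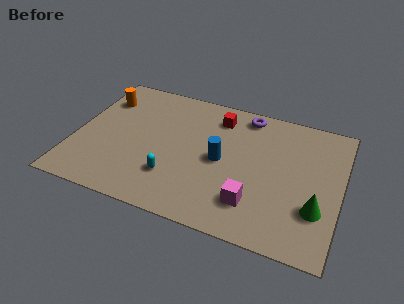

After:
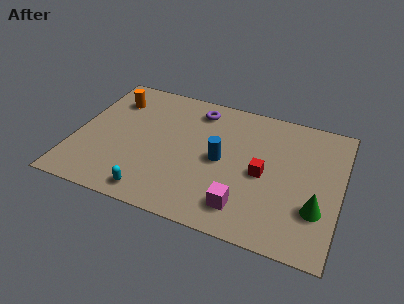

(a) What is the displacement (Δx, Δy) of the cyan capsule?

(-0.8, -1.3)

The cyan capsule started near (4.8, 2.3) and ended near (4.0, 1.0).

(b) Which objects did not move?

the blue cylinder and the green cone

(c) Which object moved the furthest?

the red cube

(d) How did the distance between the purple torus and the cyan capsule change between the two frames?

+0.3

Before: roughly 5.9 units apart; after: 6.2. That's 0.3 units further apart.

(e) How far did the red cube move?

3.8

The red cube was near (6.5, 6.8) before and (8.9, 3.9) after, so it travelled √(2.4² + 2.9²) ≈ 3.8 units.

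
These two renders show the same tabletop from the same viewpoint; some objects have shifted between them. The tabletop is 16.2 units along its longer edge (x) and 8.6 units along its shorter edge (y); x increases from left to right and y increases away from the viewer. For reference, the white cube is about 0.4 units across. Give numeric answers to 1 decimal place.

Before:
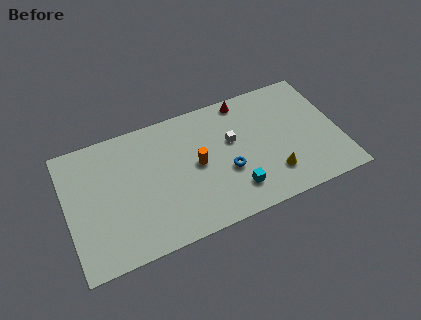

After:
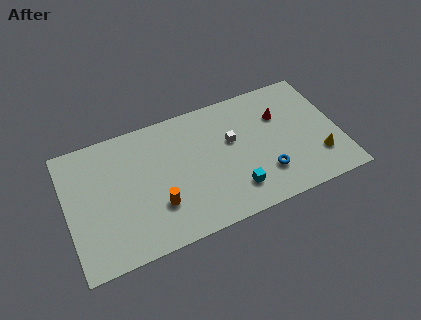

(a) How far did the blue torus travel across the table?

2.4

From (9.4, 3.3) to (11.6, 2.3), the blue torus covered √(2.2² + 1.0²) ≈ 2.4 units.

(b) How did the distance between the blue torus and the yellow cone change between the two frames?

+0.3

Before: roughly 2.9 units apart; after: 3.2. That's 0.3 units further apart.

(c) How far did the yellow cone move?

2.8

The yellow cone moved from about (12.0, 2.1) to (14.8, 2.3), a distance of √(2.8² + 0.2²) ≈ 2.8.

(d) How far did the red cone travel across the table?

2.7

The red cone moved from about (10.9, 7.7) to (12.9, 5.9), a distance of √(2.0² + 1.8²) ≈ 2.7.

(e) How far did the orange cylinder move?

3.1

The orange cylinder was near (7.7, 4.4) before and (5.2, 2.6) after, so it travelled √(2.5² + 1.8²) ≈ 3.1 units.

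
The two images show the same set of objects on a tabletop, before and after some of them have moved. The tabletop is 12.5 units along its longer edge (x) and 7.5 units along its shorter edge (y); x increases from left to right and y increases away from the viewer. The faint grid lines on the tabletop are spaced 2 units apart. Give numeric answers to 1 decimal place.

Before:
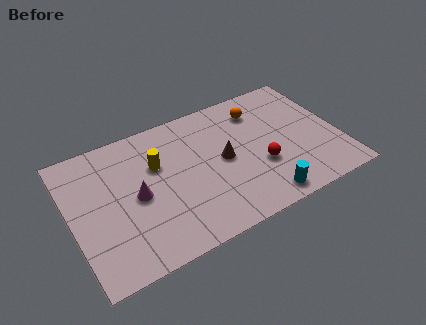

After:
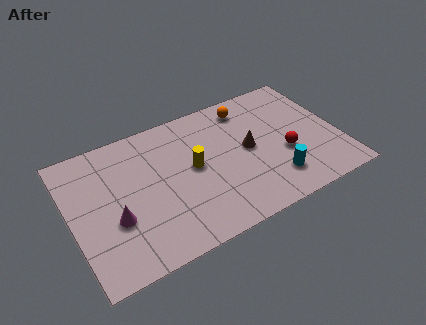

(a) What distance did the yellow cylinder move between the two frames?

1.8

The yellow cylinder was near (4.1, 4.9) before and (5.7, 4.0) after, so it travelled √(1.6² + 0.9²) ≈ 1.8 units.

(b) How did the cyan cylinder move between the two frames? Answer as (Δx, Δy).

(0.7, 0.8)

The cyan cylinder started near (8.5, 0.9) and ended near (9.2, 1.7).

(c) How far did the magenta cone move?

1.4

From (3.0, 3.6) to (1.9, 2.8), the magenta cone covered √(1.1² + 0.8²) ≈ 1.4 units.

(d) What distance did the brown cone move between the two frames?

1.2

The brown cone was near (7.1, 3.8) before and (8.3, 3.9) after, so it travelled √(1.2² + 0.1²) ≈ 1.2 units.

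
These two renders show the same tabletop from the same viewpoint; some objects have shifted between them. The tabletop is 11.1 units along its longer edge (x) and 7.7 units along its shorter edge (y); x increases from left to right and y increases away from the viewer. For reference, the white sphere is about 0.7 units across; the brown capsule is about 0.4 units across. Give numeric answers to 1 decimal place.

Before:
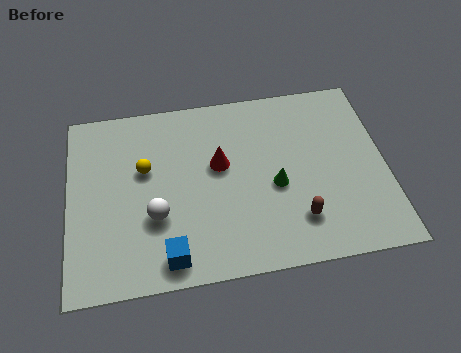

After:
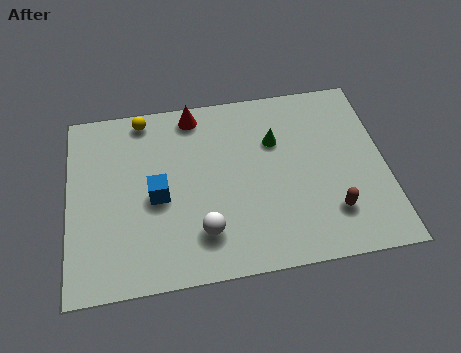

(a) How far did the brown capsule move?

1.2

The brown capsule moved from about (7.9, 1.8) to (9.1, 1.9), a distance of √(1.2² + 0.1²) ≈ 1.2.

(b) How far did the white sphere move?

1.8

The white sphere moved from about (3.0, 2.7) to (4.6, 1.8), a distance of √(1.6² + 0.9²) ≈ 1.8.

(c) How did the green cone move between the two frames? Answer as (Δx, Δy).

(0.1, 1.9)

From the two frames, the green cone sits at roughly (7.2, 3.3) before and (7.3, 5.2) after.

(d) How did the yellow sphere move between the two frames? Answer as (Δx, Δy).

(0.0, 2.2)

The yellow sphere was at about (2.7, 4.7) and moved to about (2.7, 6.9).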